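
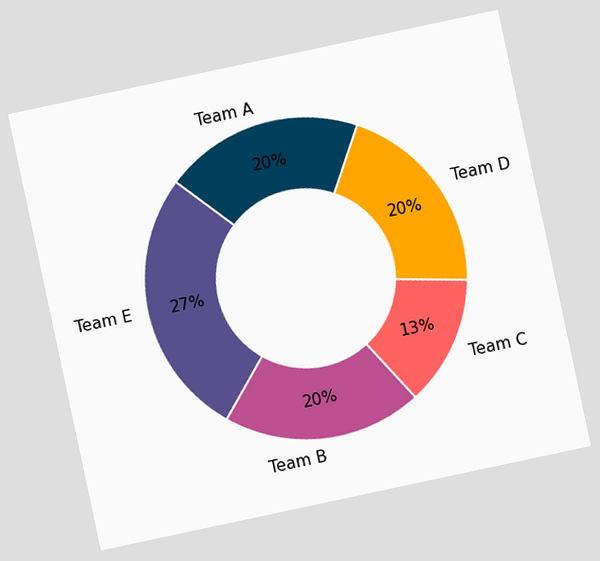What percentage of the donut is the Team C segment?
The chart is tilted about 12° counter-clockwise. The Team C segment takes up 13% of the ring.

13%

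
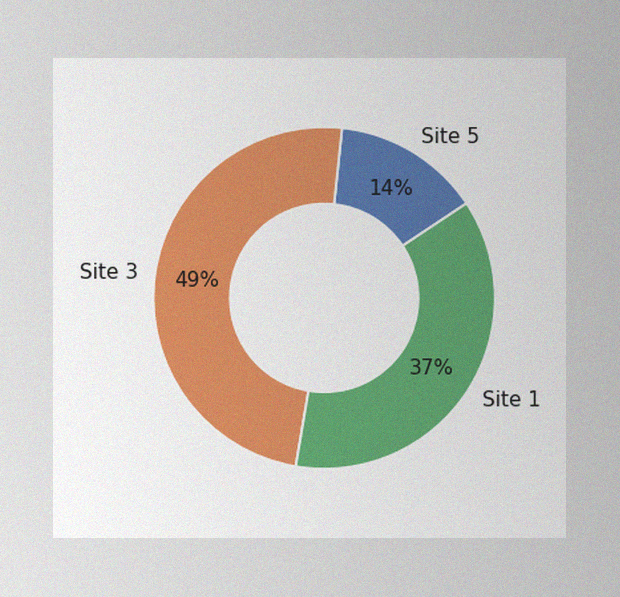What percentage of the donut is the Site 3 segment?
The image has some photo noise and uneven lighting. The Site 3 segment takes up 49% of the ring.

49%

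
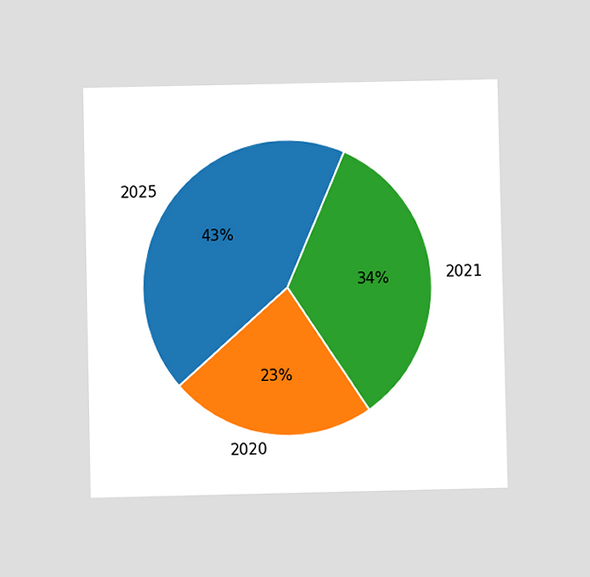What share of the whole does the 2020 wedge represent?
23%

The chart is viewed at a slight angle. The 2020 slice takes up 23% of the pie.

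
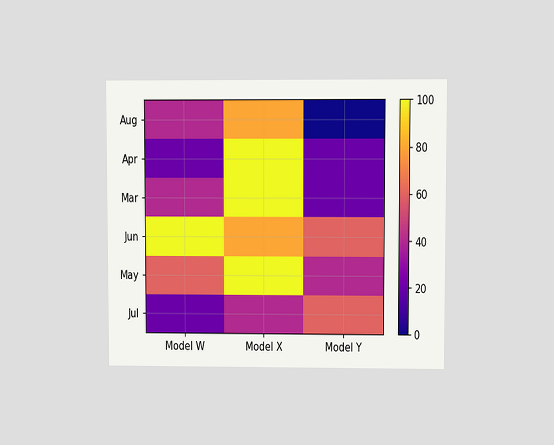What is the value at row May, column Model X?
The chart is viewed at a slight angle. Matching cell (May, Model X) against the colorbar gives 100.

100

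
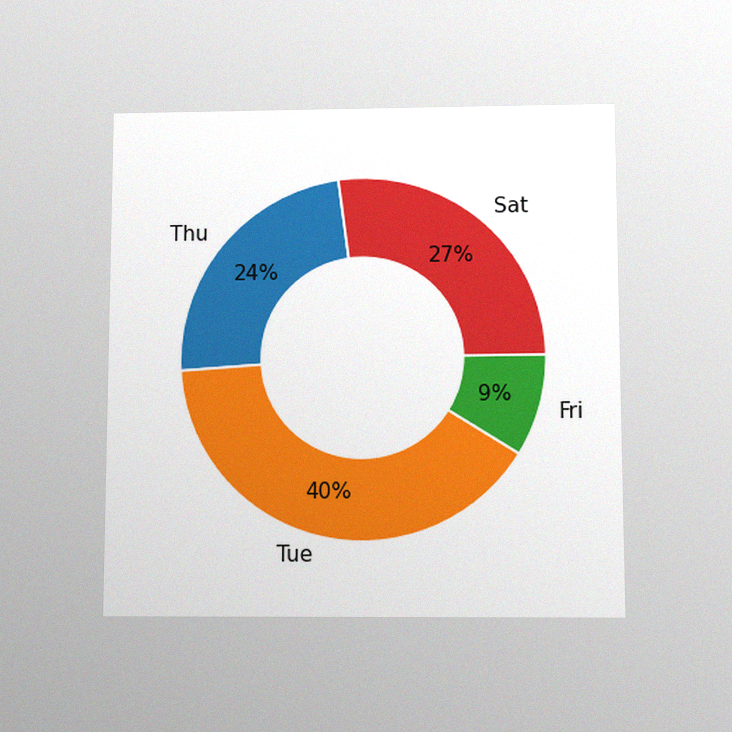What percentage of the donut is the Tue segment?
40%

The chart is viewed slightly from below, with some photo noise. The Tue segment takes up 40% of the ring.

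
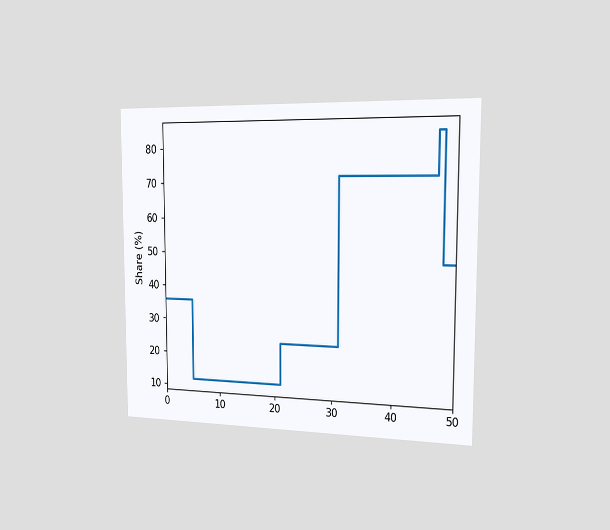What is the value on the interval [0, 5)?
36%

The chart is viewed slightly from the right. On [0, 5) the step sits at 36%.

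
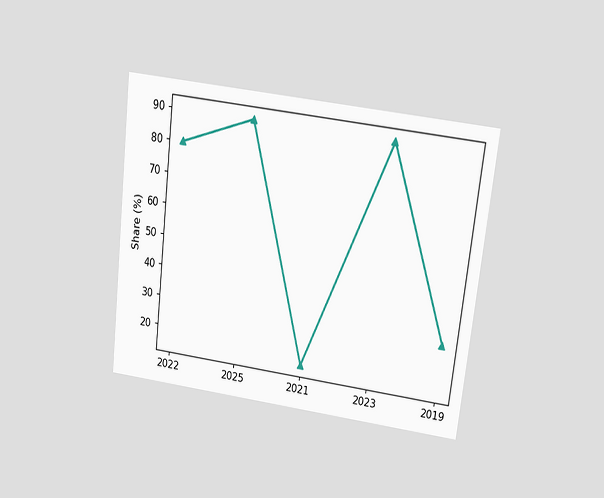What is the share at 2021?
15%

The chart is tilted about 7° clockwise and viewed slightly from above. At 2021, the line is at 15%.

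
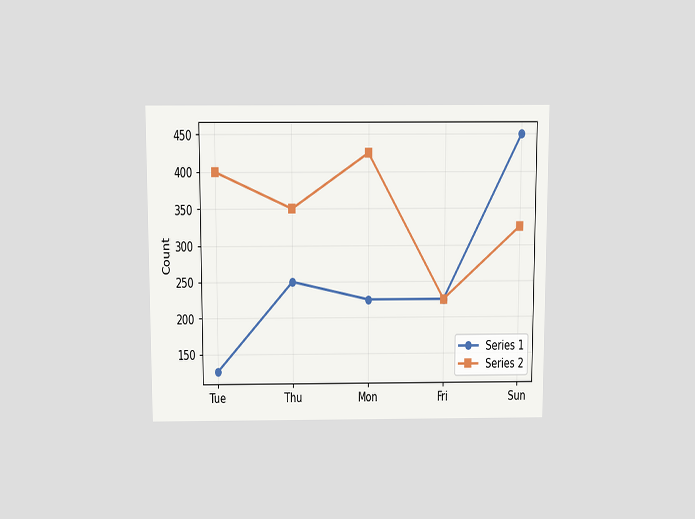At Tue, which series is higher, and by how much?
Series 2, by 275

The chart is viewed slightly from above. At Tue, Series 2 sits above the other line by 275.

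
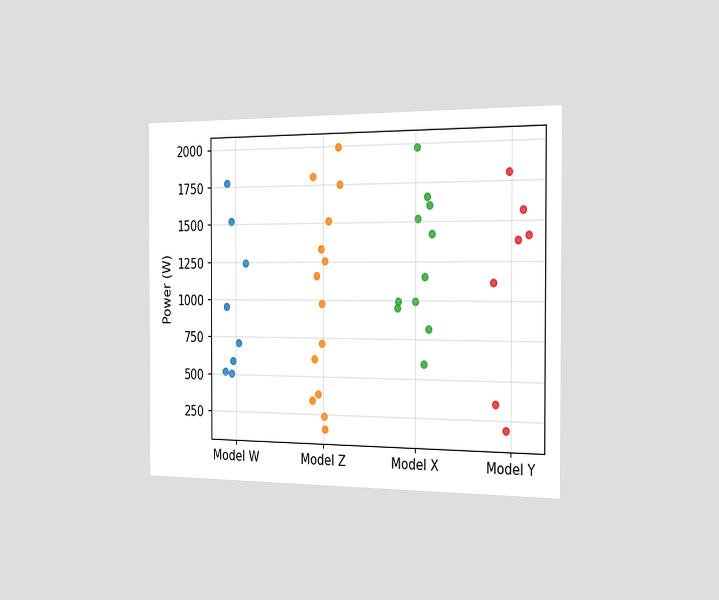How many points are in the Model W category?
8

The chart is viewed slightly from the right. Counting the markers in the Model W column gives 8.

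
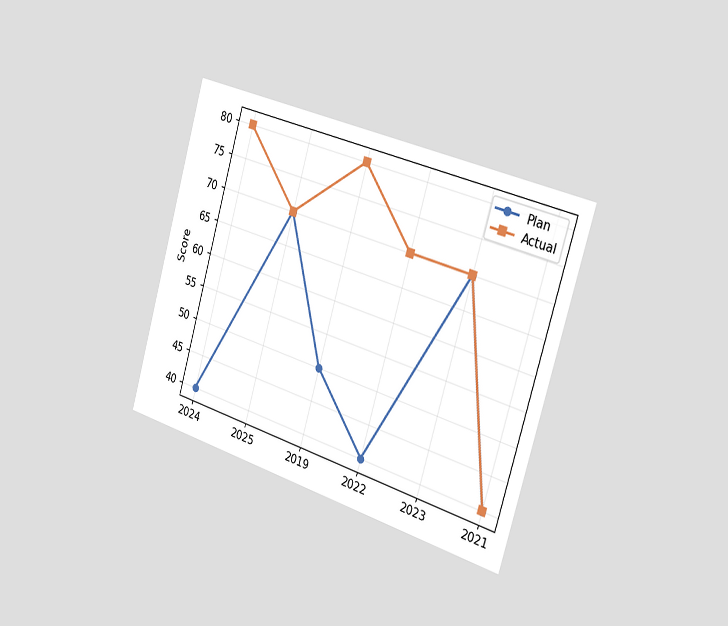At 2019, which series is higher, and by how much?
The chart is tilted about 16° clockwise and viewed slightly from the right. At 2019, Actual sits above the other line by 30.

Actual, by 30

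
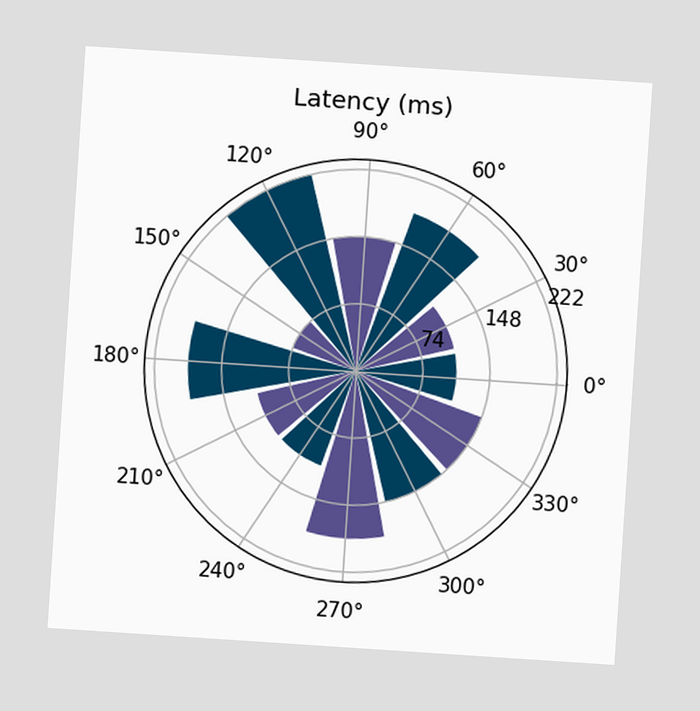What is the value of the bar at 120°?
222ms

The chart is tilted about 4° clockwise. The bar at 120° reaches 222ms on the radial axis.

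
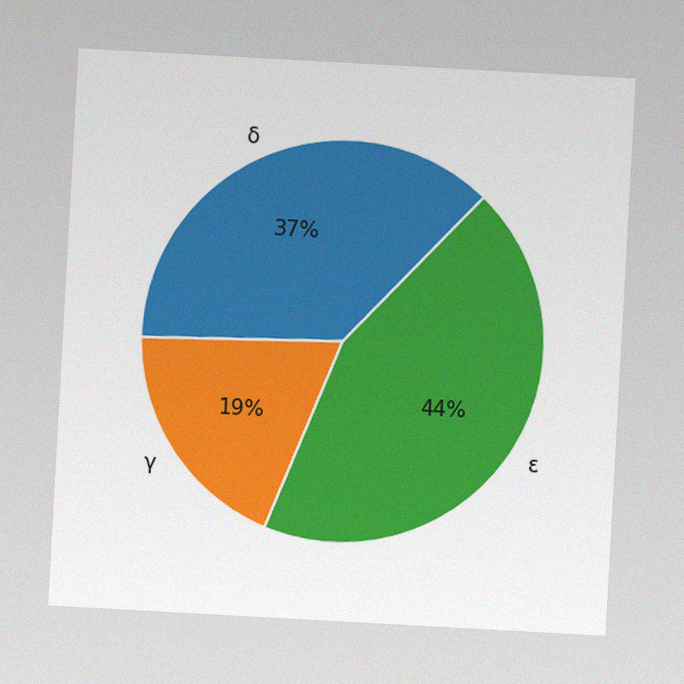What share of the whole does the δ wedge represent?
The chart is tilted about 3° clockwise, with some photo noise. The δ slice takes up 37% of the pie.

37%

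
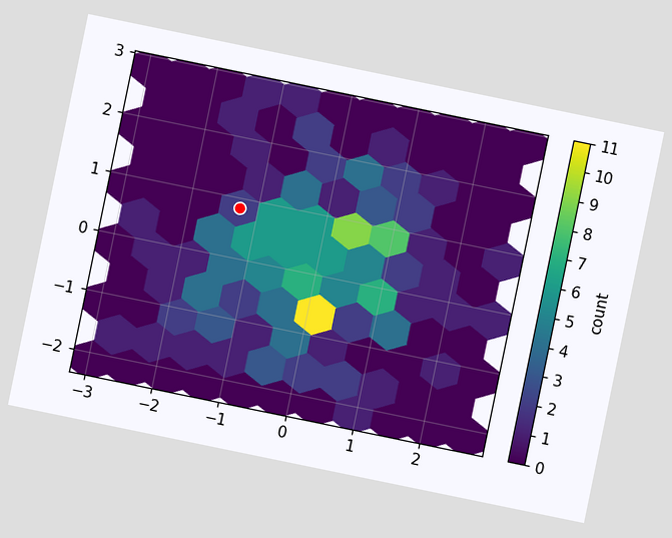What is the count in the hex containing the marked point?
2

The chart is tilted about 12° clockwise. The marked hex reads 2 on the colorbar.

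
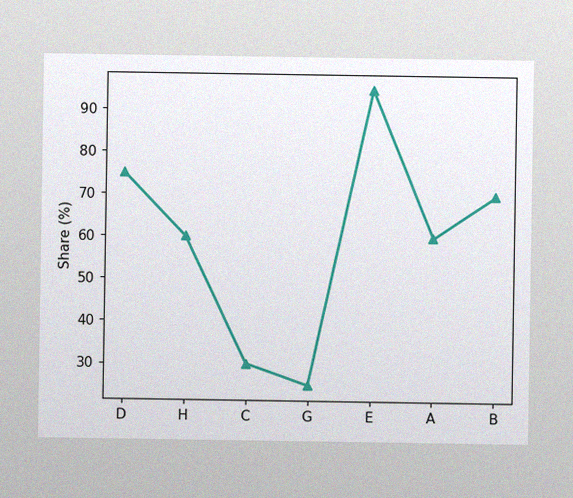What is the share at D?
The image has some photo noise and uneven lighting. At D, the line is at 75%.

75%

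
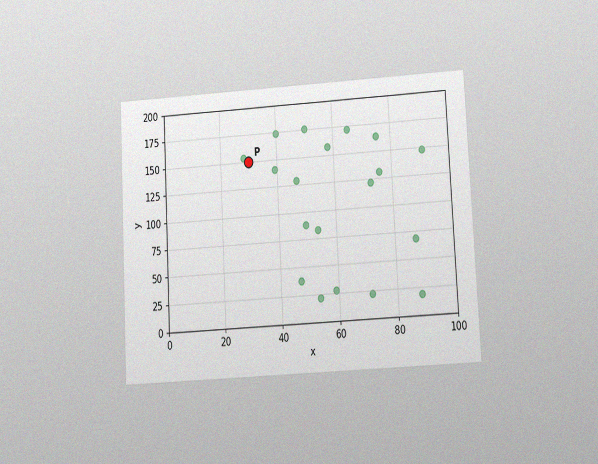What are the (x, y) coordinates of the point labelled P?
The chart is tilted about 3° counter-clockwise and viewed at a slight angle, with some photo noise. Following the gridlines from P to each axis, P sits at (30, 150).

(30, 150)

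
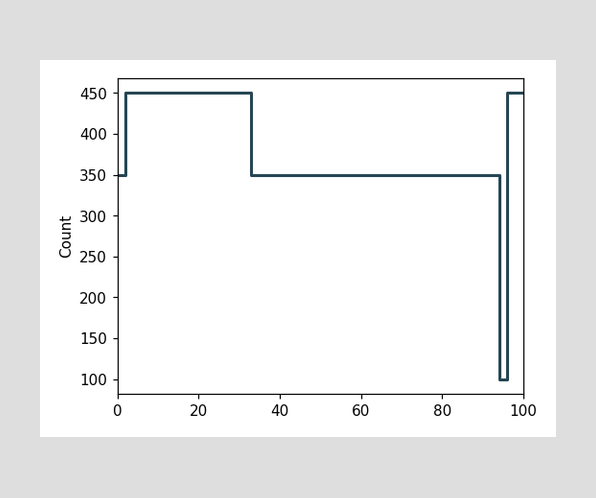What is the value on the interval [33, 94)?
350

On [33, 94) the step sits at 350.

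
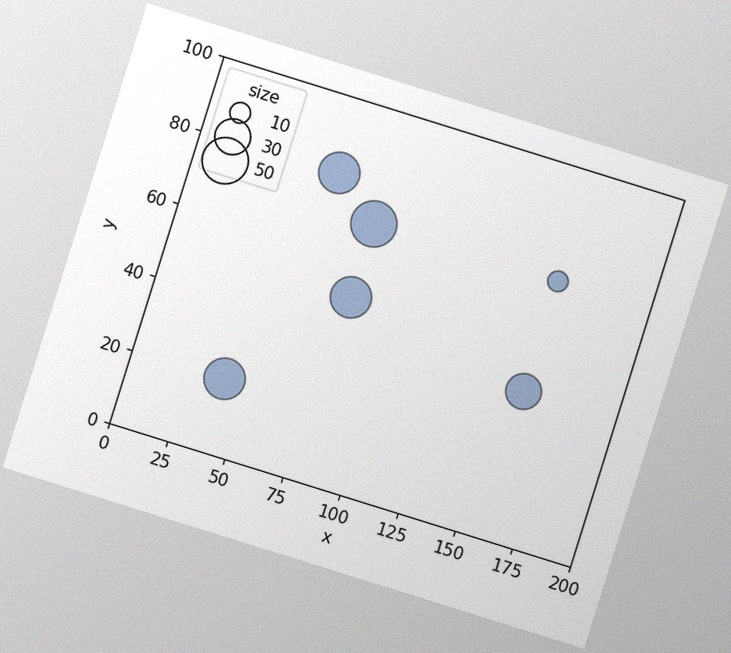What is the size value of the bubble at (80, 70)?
50

The chart is tilted about 17° clockwise, with some photo noise. Matching the bubble at (80, 70) against the size legend gives 50.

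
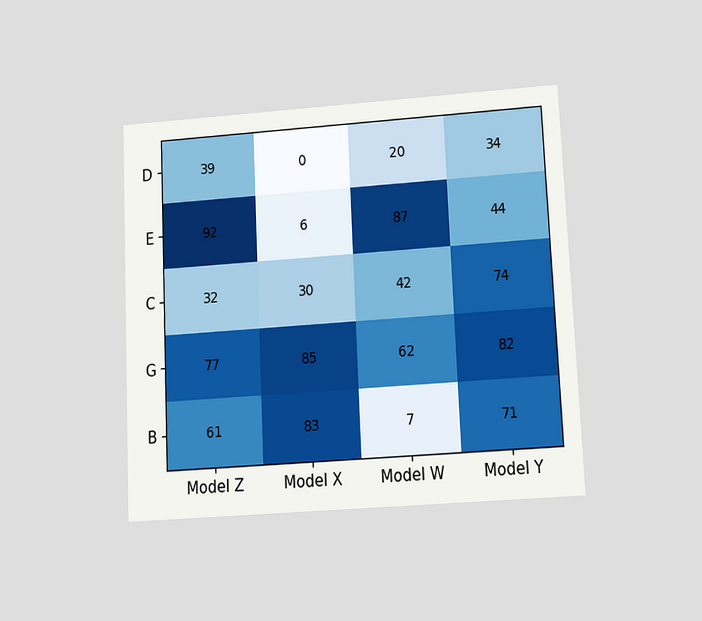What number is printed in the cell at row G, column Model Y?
82

The chart is tilted about 3° counter-clockwise and viewed slightly from below. The (G, Model Y) cell reads 82.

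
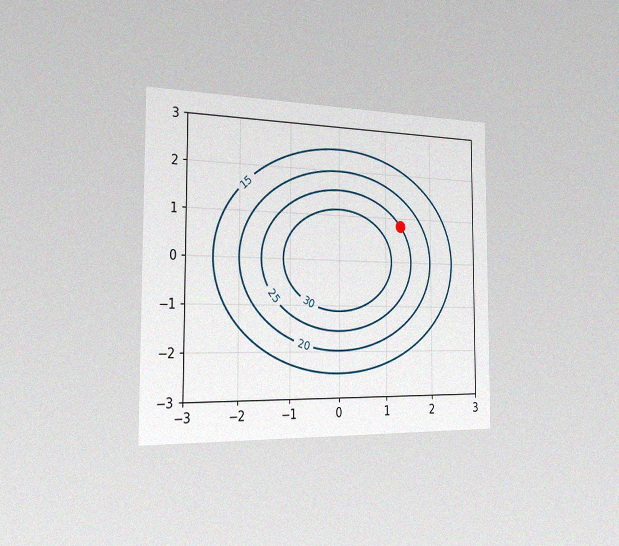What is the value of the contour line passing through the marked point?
The chart is viewed slightly from the left, with some photo noise. The marked point sits on the contour labelled 25.

25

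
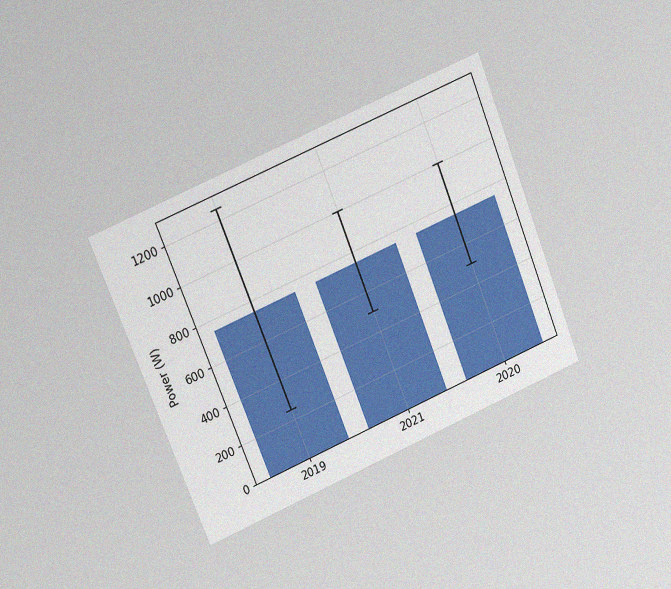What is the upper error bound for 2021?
1000W

The chart is tilted about 22° counter-clockwise and viewed at a slight angle, with some photo noise. The 2021 bar's upper whisker reaches 1000W.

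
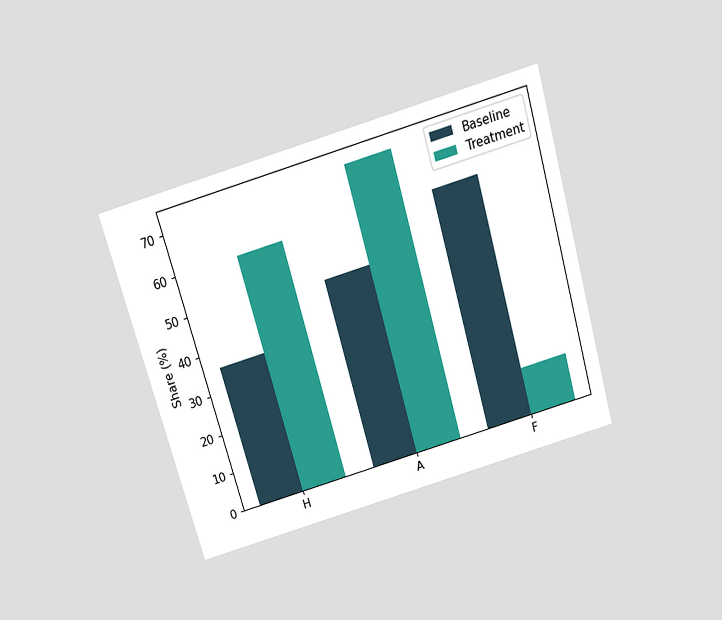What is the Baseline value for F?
60%

The chart is tilted about 16° counter-clockwise and viewed slightly from above. The Baseline bar at F reaches 60% on the y-axis.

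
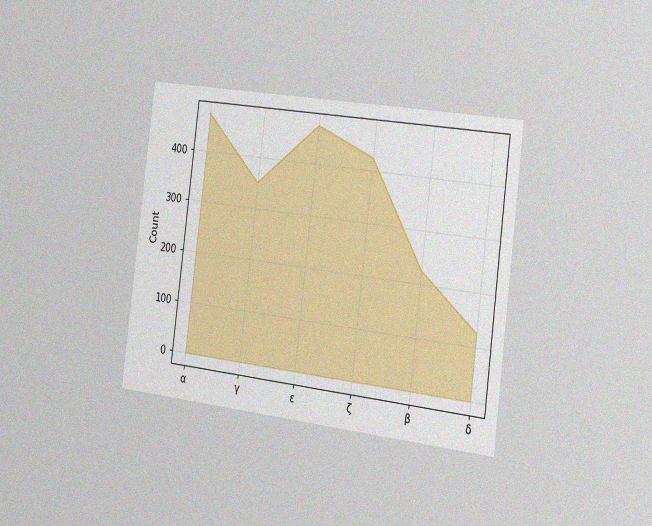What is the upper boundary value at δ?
The chart is tilted about 7° clockwise and viewed slightly from the right, with some photo noise. At δ the upper boundary is at 125.

125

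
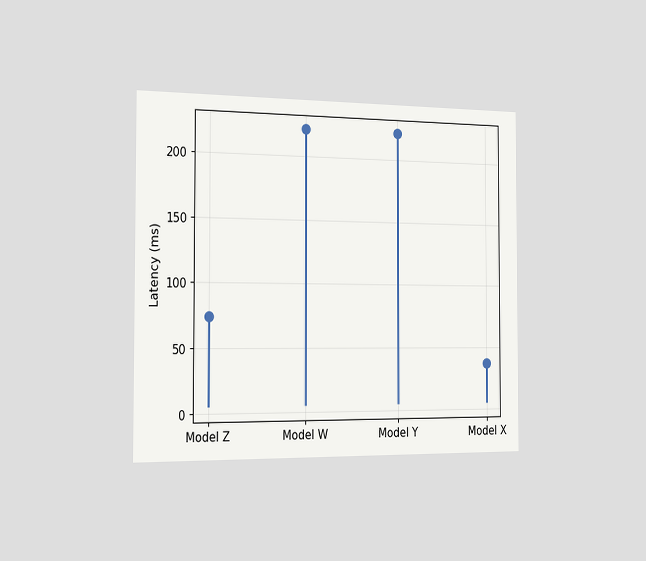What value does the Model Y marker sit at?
222ms

The chart is viewed slightly from the left. The Model Y marker sits at 222ms.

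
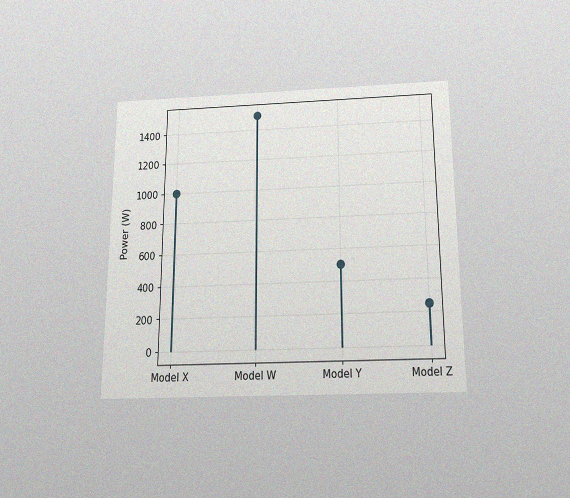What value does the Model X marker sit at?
1000W

The chart is viewed slightly from below, with some photo noise. The Model X marker sits at 1000W.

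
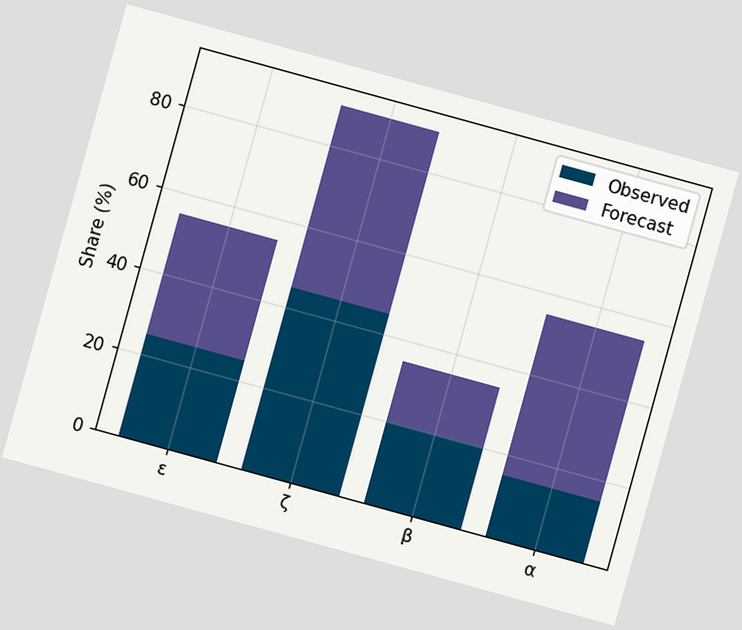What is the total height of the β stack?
The chart is tilted about 15° clockwise. The β stack's top reaches 35% on the y-axis.

35%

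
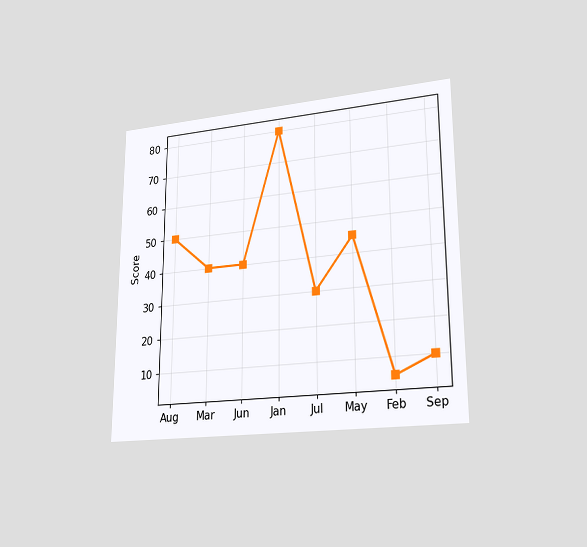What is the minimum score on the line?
The chart is viewed at a slight angle. The lowest point is at Feb, and reading across to the y-axis gives 5.

5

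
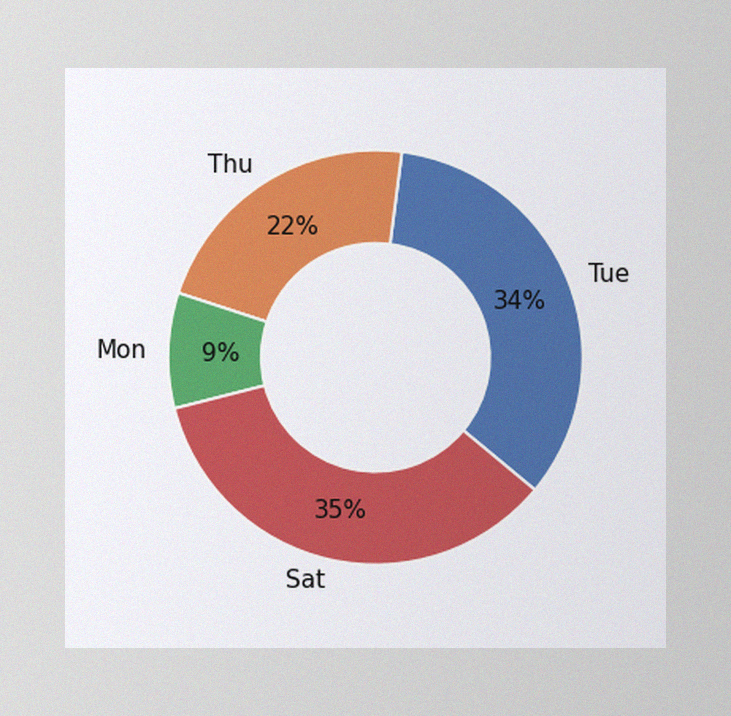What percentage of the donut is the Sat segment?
35%

The image has some photo noise and uneven lighting. The Sat segment takes up 35% of the ring.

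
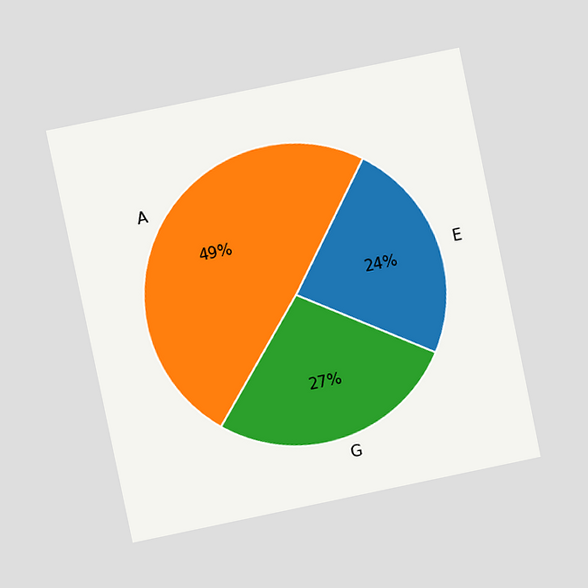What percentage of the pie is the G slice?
27%

The chart is tilted about 12° counter-clockwise and viewed at a slight angle. The G slice takes up 27% of the pie.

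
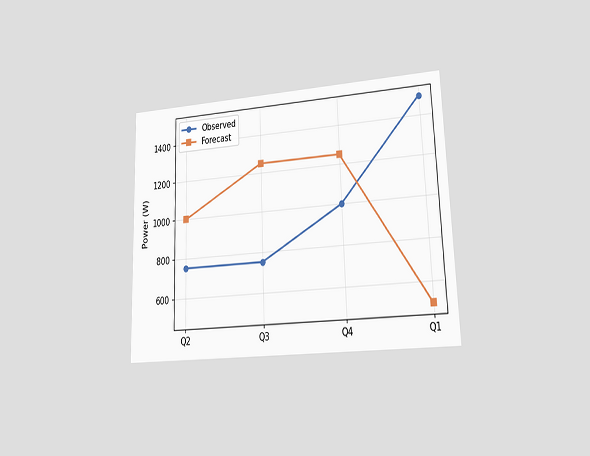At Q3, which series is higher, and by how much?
The chart is viewed at a slight angle. At Q3, Forecast sits above the other line by 500W.

Forecast, by 500W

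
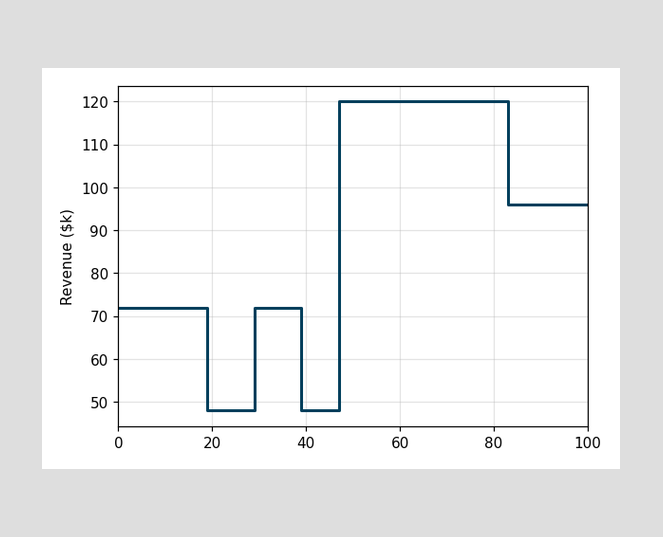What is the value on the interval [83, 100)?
$96k

On [83, 100) the step sits at $96k.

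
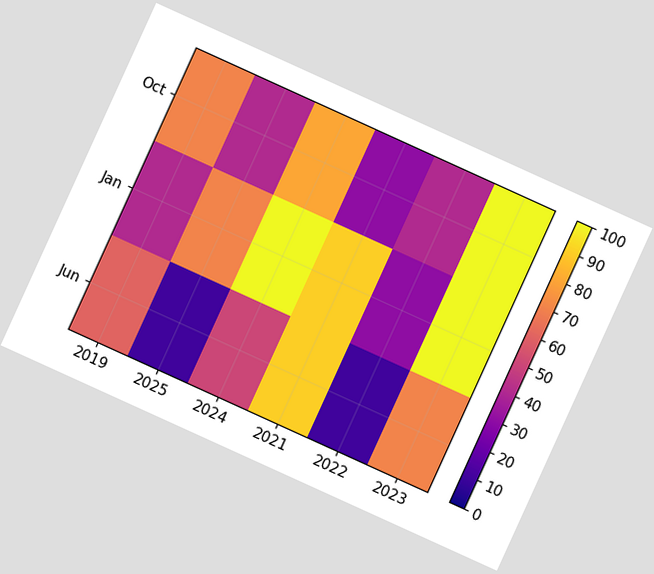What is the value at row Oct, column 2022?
40

The chart is tilted about 24° clockwise. Matching cell (Oct, 2022) against the colorbar gives 40.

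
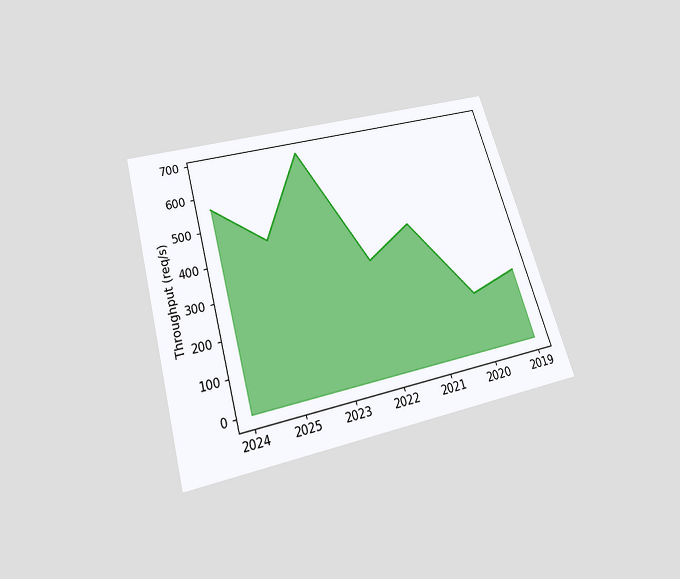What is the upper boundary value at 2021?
The chart is tilted about 16° counter-clockwise and viewed slightly from below. At 2021 the upper boundary is at 400req/s.

400req/s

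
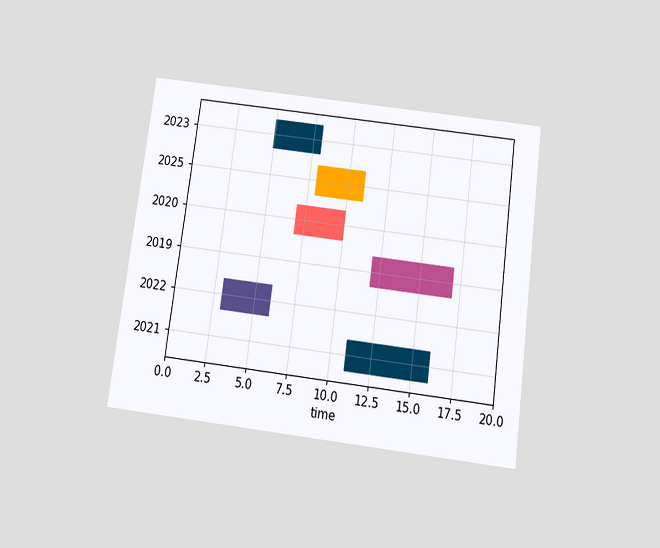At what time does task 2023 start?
5

The chart is tilted about 8° clockwise and viewed slightly from below. The 2023 bar begins at t=5.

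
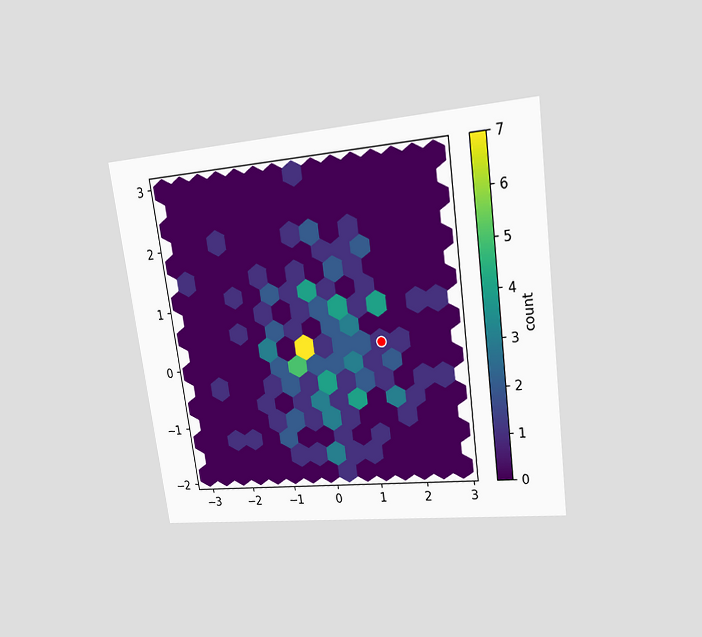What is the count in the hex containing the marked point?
The chart is tilted about 8° counter-clockwise and viewed at a slight angle. The marked hex reads 1 on the colorbar.

1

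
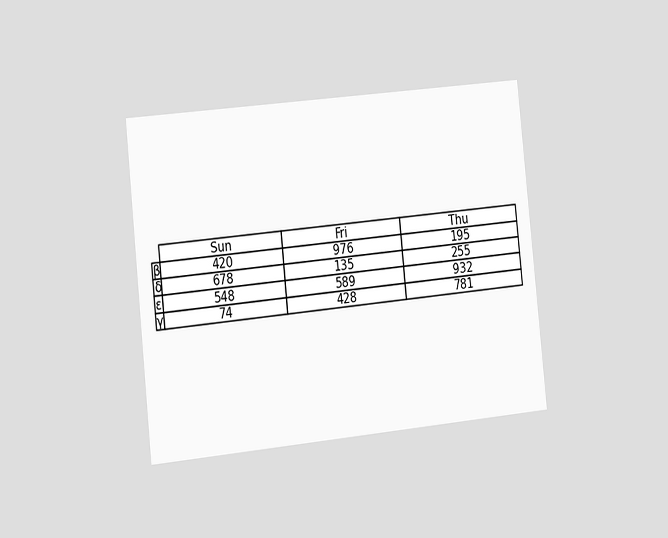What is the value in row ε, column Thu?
932

The chart is tilted about 6° counter-clockwise and viewed slightly from the left. The (ε, Thu) cell reads 932.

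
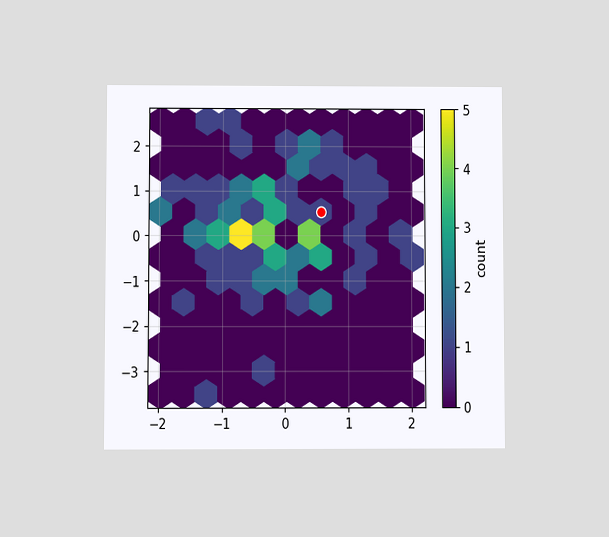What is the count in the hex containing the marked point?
The chart is viewed at a slight angle. The marked hex reads 1 on the colorbar.

1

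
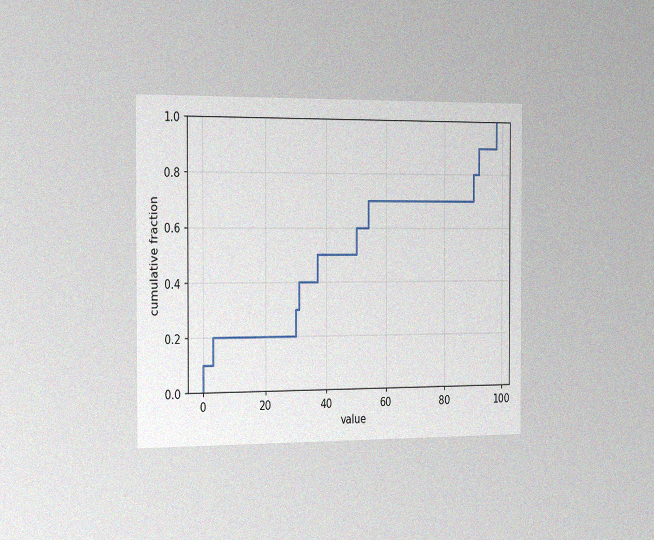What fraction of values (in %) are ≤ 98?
100%

The chart is viewed slightly from the left, with some photo noise. At x=98 the ECDF step is at 100%.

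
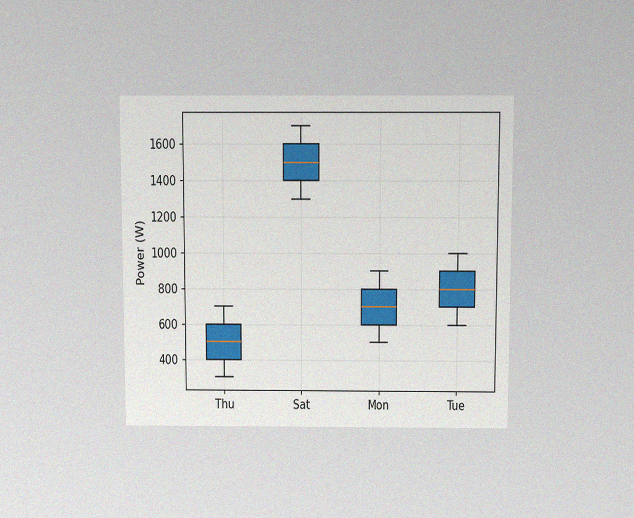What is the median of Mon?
700W

The chart is viewed slightly from above, with some photo noise. The median line in the Mon box sits at 700W.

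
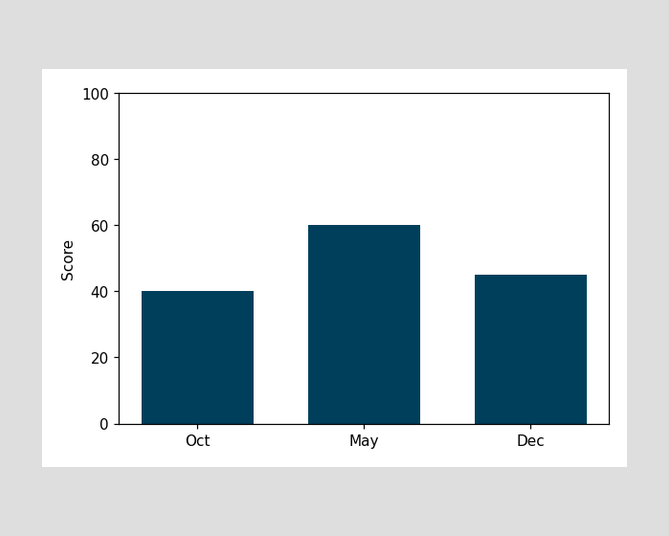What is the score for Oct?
40

Reading along the chart's y-axis, the Oct bar reaches 40.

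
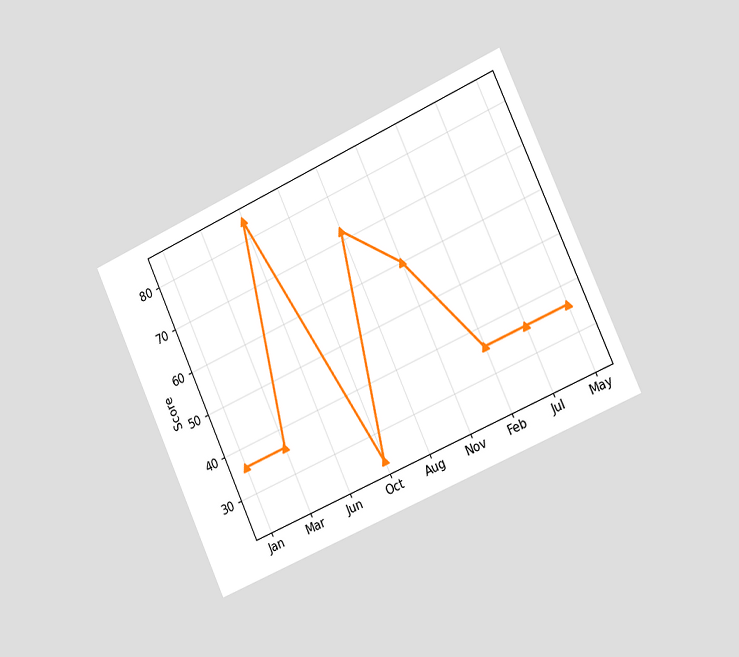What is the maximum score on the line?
The chart is tilted about 24° counter-clockwise and viewed slightly from the right. The highest point is at Jun, and reading across to the y-axis gives 84.

84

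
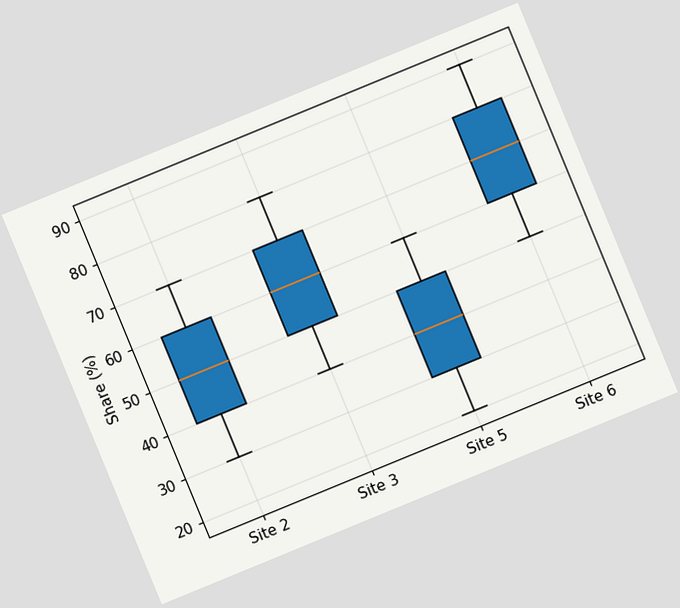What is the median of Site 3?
60%

The chart is tilted about 22° counter-clockwise. The median line in the Site 3 box sits at 60%.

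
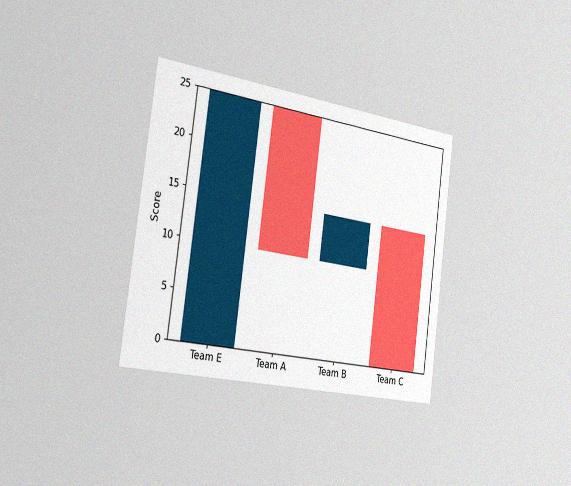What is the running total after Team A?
10

The chart is tilted about 8° clockwise and viewed slightly from the left, with some photo noise. After Team A the running total reaches 10.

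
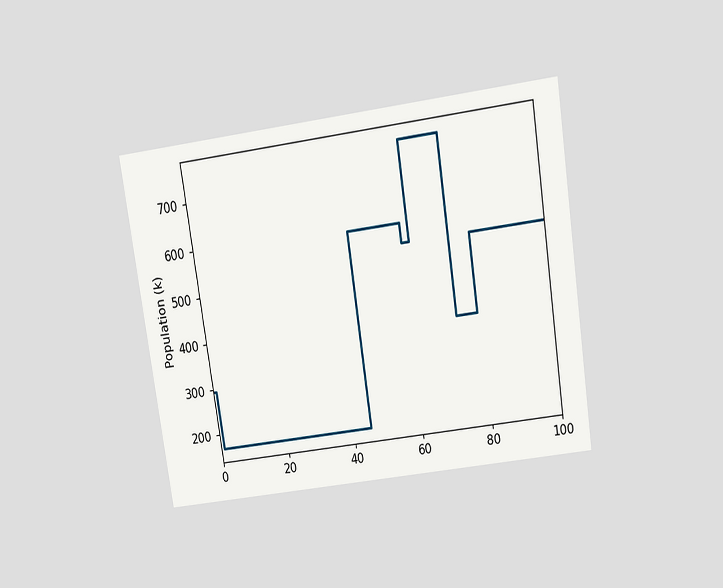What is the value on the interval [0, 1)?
294k

The chart is tilted about 9° counter-clockwise and viewed slightly from above. On [0, 1) the step sits at 294k.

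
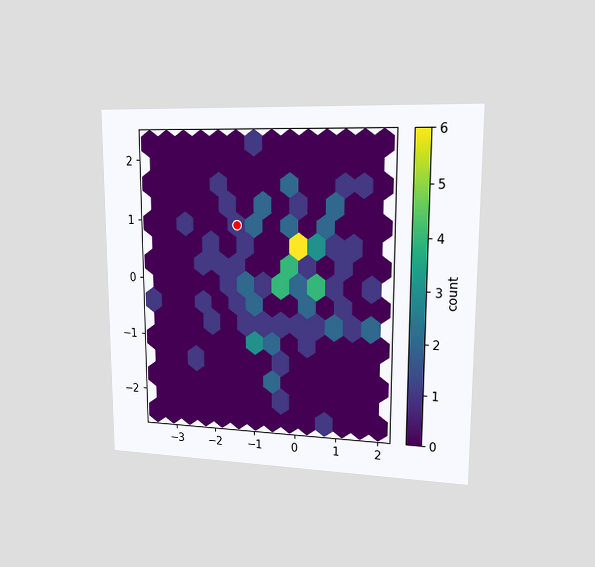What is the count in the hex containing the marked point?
The chart is viewed slightly from the right. The marked hex reads 1 on the colorbar.

1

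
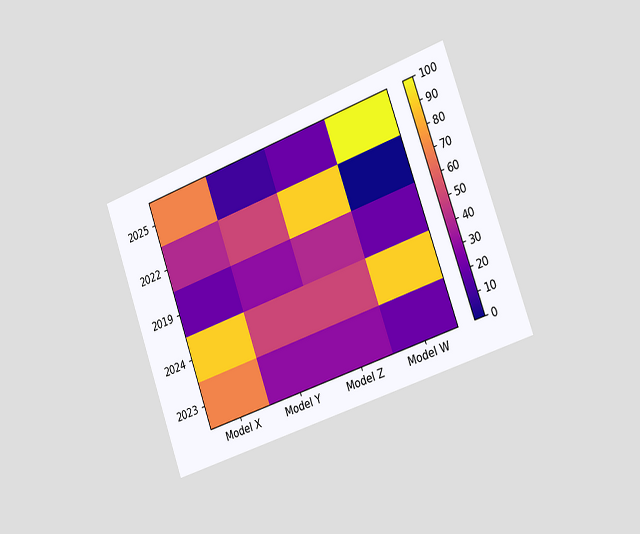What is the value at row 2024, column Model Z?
The chart is tilted about 20° counter-clockwise and viewed slightly from the right. Matching cell (2024, Model Z) against the colorbar gives 50.

50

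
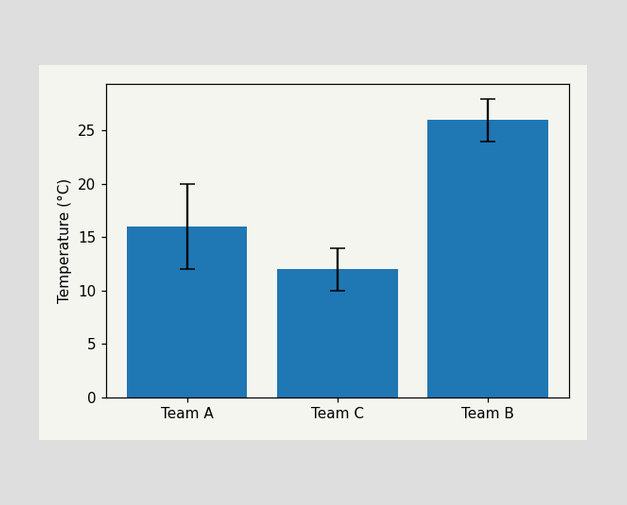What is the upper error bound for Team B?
28°C

The Team B bar's upper whisker reaches 28°C.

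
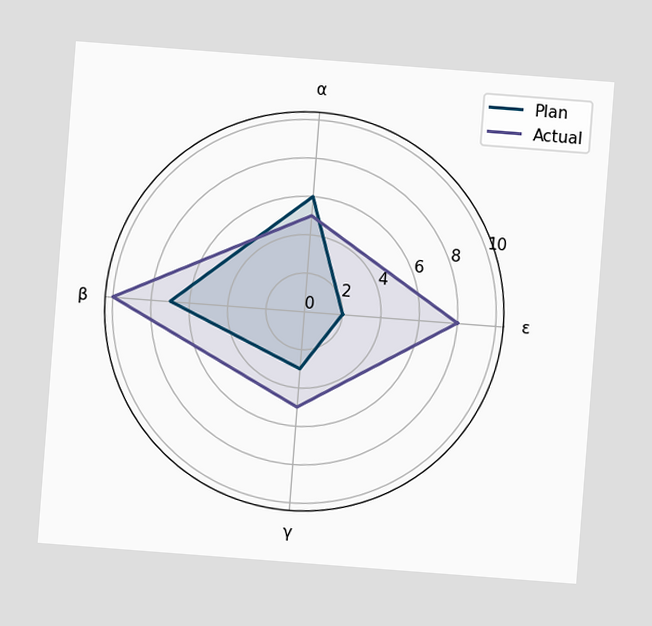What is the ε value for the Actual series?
The chart is tilted about 4° clockwise. On the ε axis, Actual reaches 8.

8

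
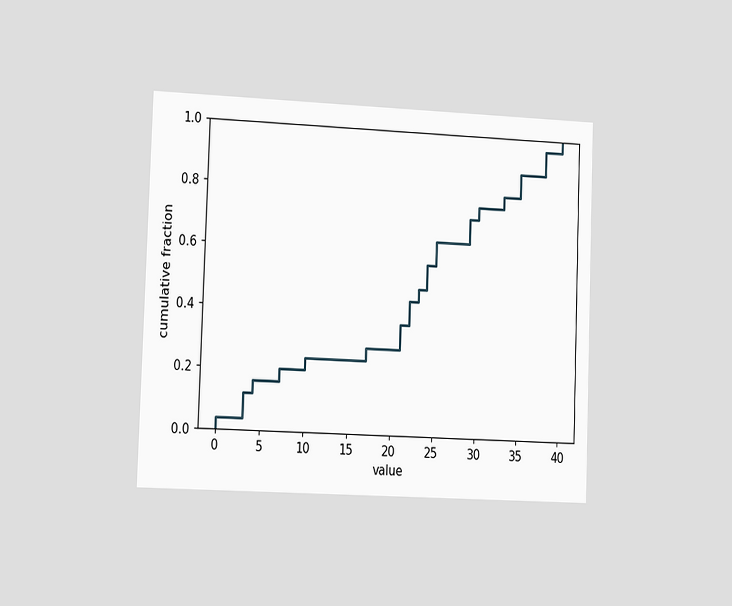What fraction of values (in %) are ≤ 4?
The chart is tilted about 2° clockwise and viewed slightly from the left. At x=4 the ECDF step is at 16%.

16%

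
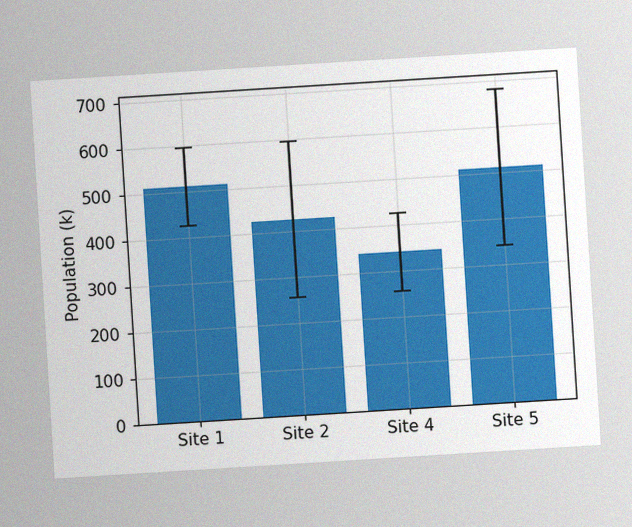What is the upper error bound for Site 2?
The chart is tilted about 4° counter-clockwise, with some photo noise. The Site 2 bar's upper whisker reaches 595k.

595k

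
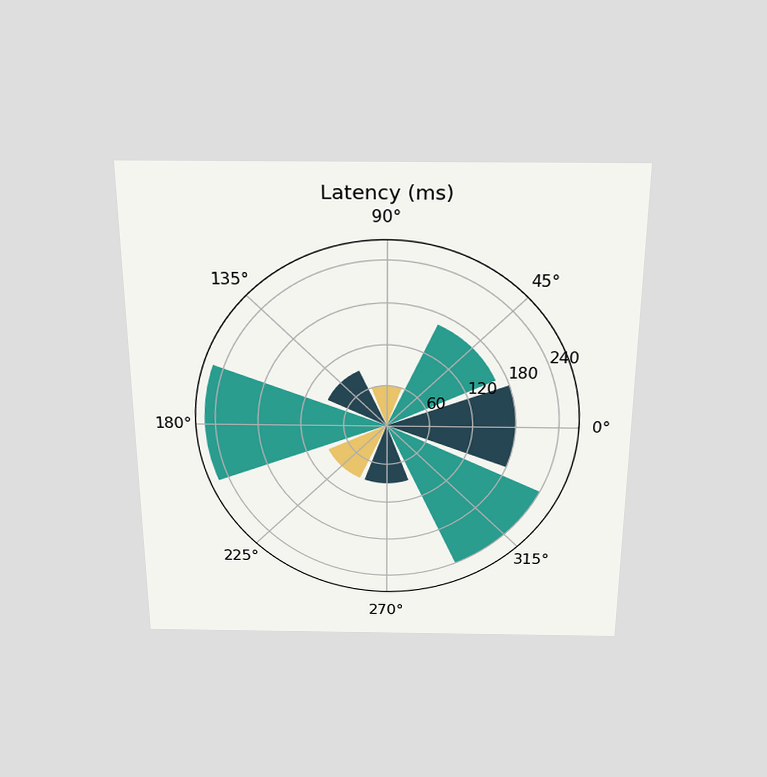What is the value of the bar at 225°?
The chart is viewed slightly from above. The bar at 225° reaches 90ms on the radial axis.

90ms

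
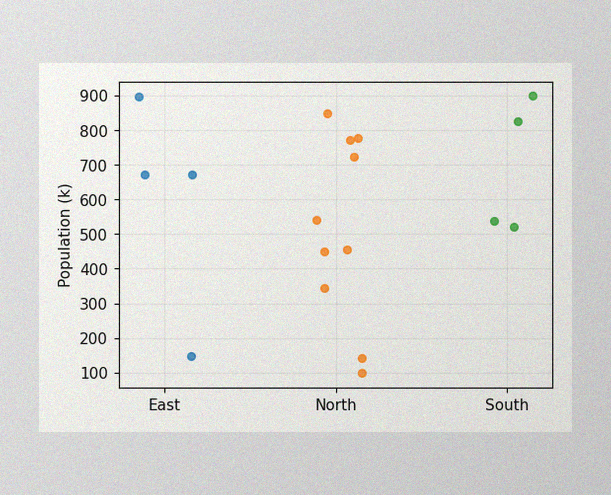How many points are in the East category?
4

The image has some photo noise and uneven lighting. Counting the markers in the East column gives 4.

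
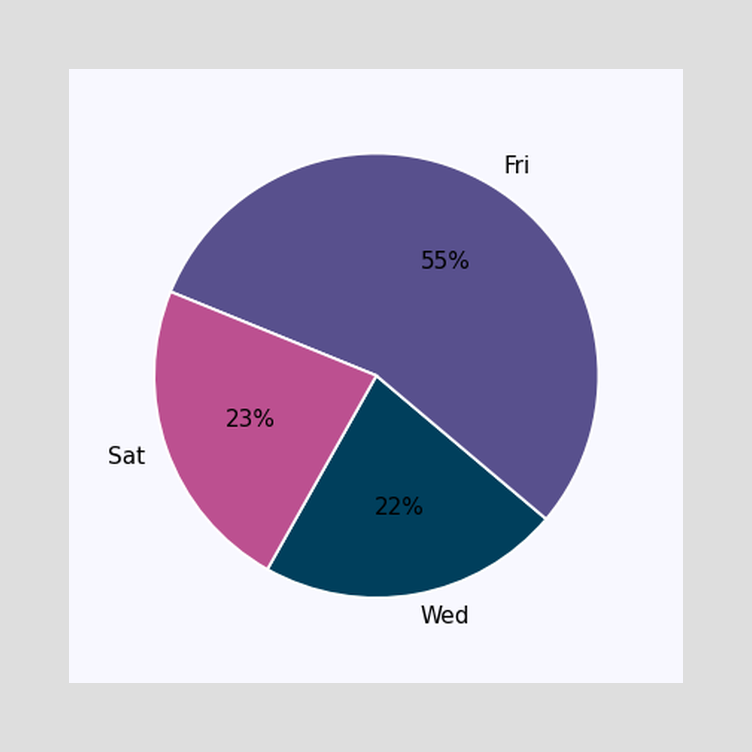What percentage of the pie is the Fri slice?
The Fri slice takes up 55% of the pie.

55%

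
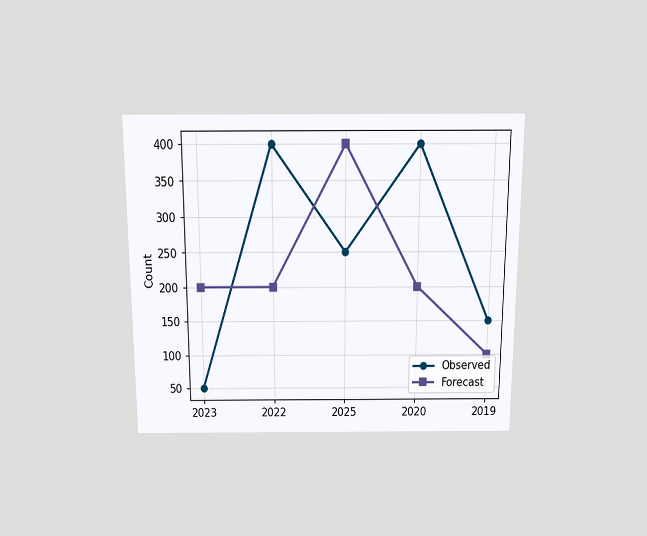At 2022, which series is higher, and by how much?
Observed, by 200

The chart is viewed slightly from above. At 2022, Observed sits above the other line by 200.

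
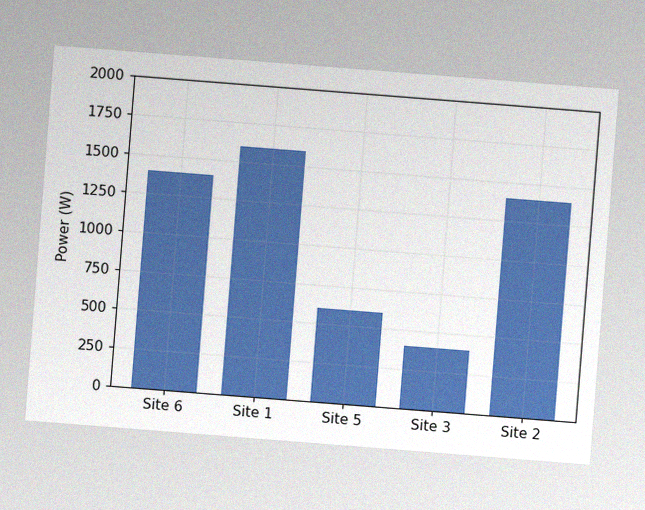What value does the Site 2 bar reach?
The chart is tilted about 4° clockwise, with some photo noise. Reading along the chart's y-axis, the Site 2 bar reaches 1400W.

1400W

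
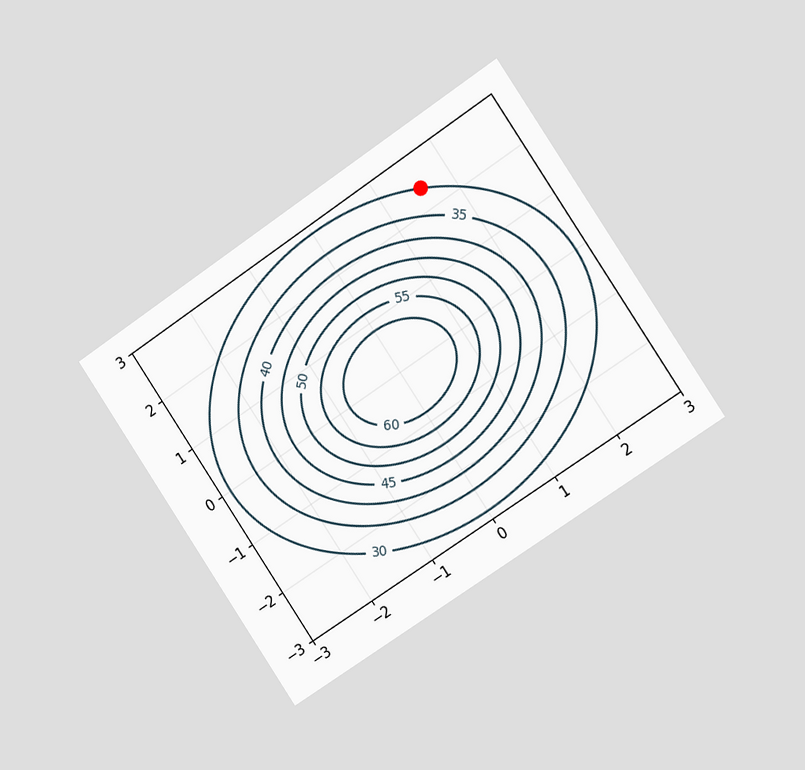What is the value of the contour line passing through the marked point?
30

The chart is tilted about 34° counter-clockwise and viewed slightly from the right. The marked point sits on the contour labelled 30.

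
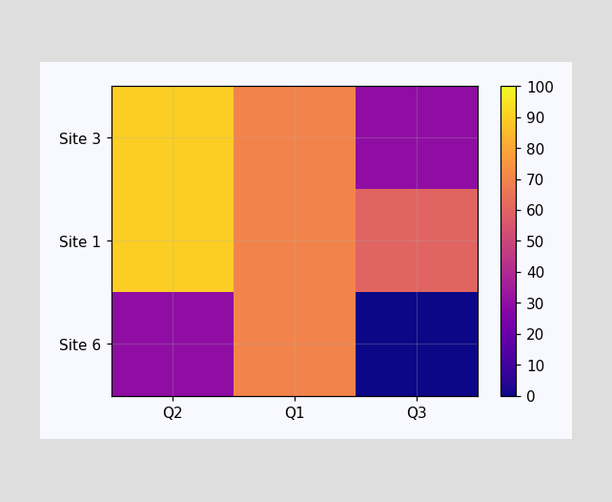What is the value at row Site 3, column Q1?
70

Matching cell (Site 3, Q1) against the colorbar gives 70.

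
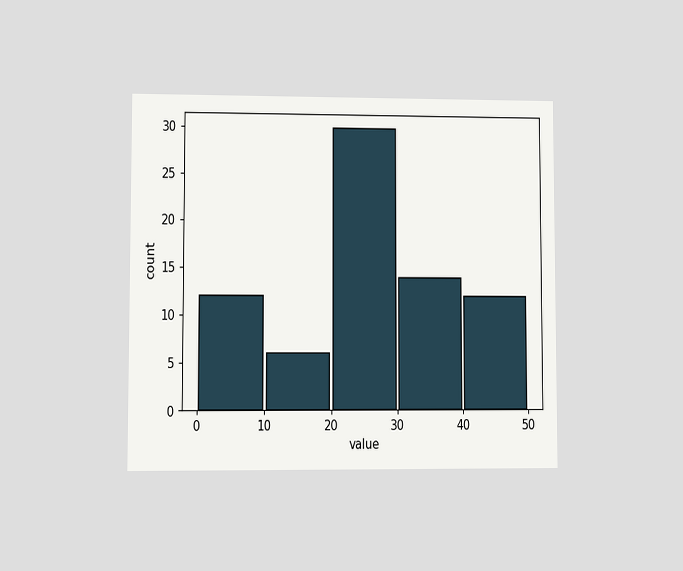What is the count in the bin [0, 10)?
12

The chart is viewed at a slight angle. The [0, 10) bin has height 12.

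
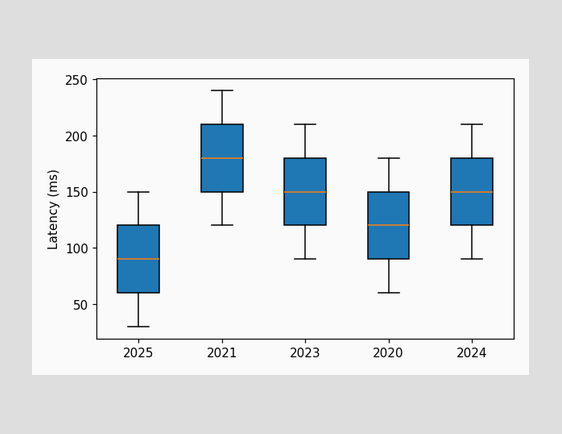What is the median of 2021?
The median line in the 2021 box sits at 180ms.

180ms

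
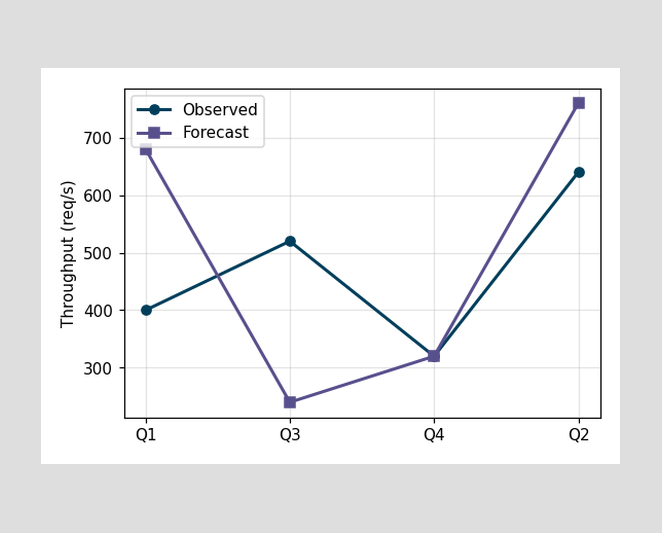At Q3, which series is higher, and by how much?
Observed, by 280req/s

At Q3, Observed sits above the other line by 280req/s.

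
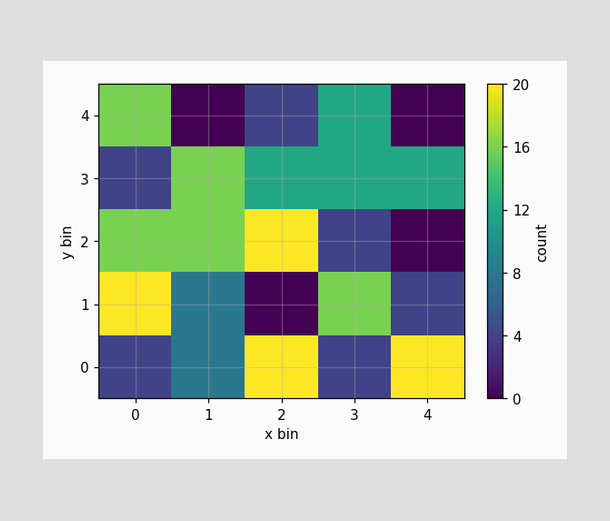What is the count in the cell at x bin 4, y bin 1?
4

Matching the cell (4, 1) against the colorbar gives 4.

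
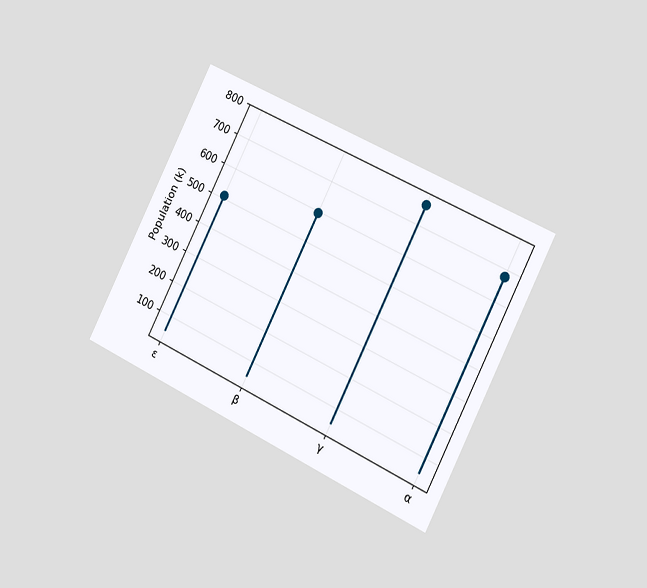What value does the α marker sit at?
The chart is tilted about 27° clockwise and viewed slightly from the right. The α marker sits at 680k.

680k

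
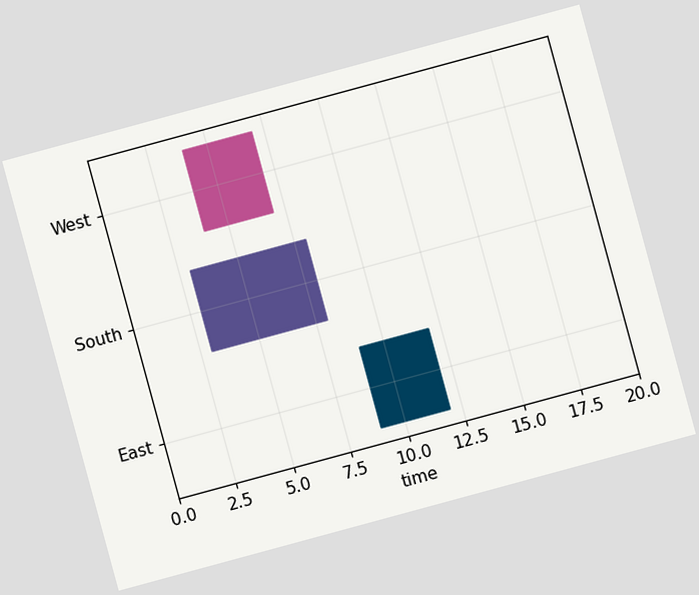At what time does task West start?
The chart is tilted about 15° counter-clockwise. The West bar begins at t=4.

4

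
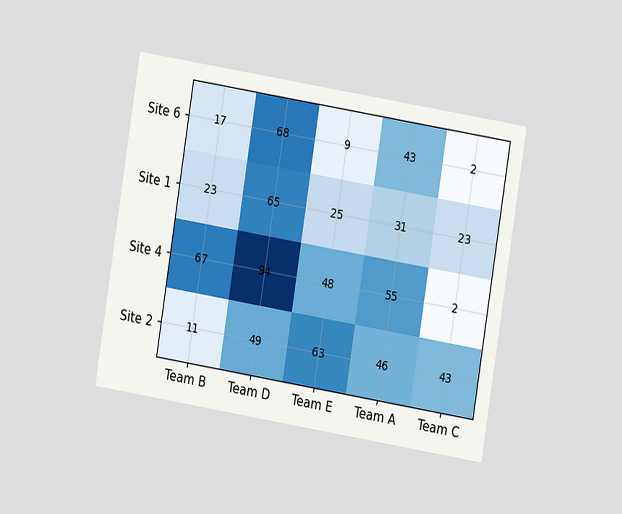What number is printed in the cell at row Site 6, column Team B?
The chart is tilted about 9° clockwise and viewed at a slight angle. The (Site 6, Team B) cell reads 17.

17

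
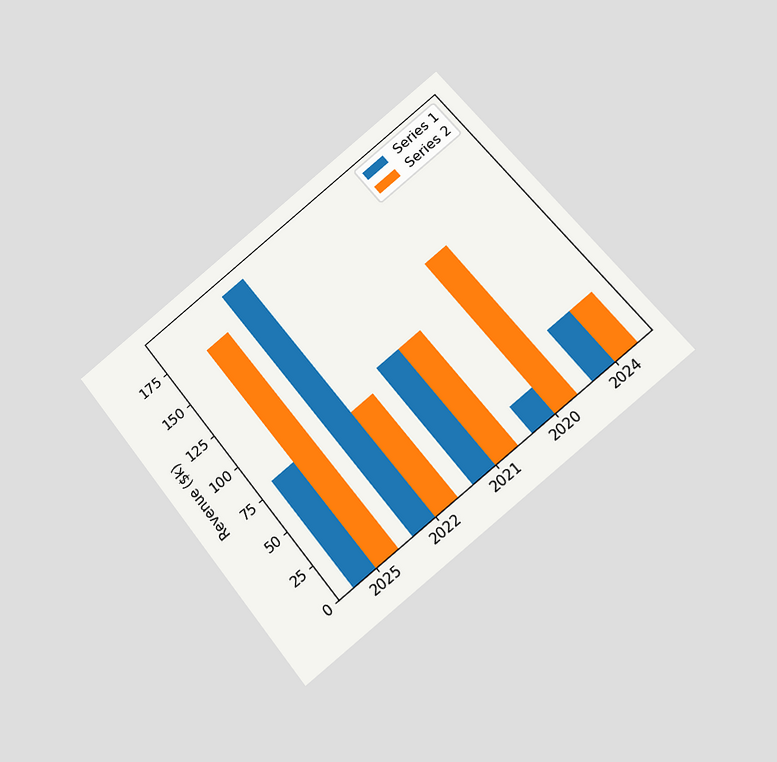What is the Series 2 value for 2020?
$120k

The chart is tilted about 39° counter-clockwise and viewed slightly from below. The Series 2 bar at 2020 reaches $120k on the y-axis.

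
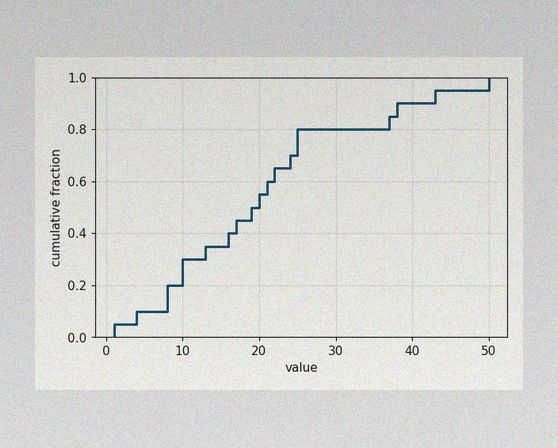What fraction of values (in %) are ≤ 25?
80%

The image has some photo noise and uneven lighting. At x=25 the ECDF step is at 80%.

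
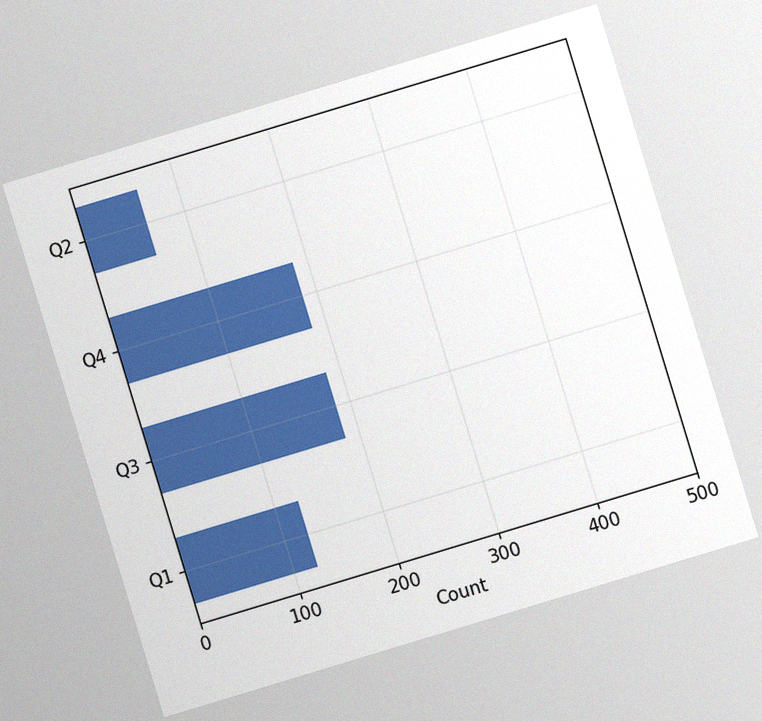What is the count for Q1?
124

The chart is tilted about 17° counter-clockwise, with some photo noise. Reading along the chart's x-axis, the Q1 bar reaches 124.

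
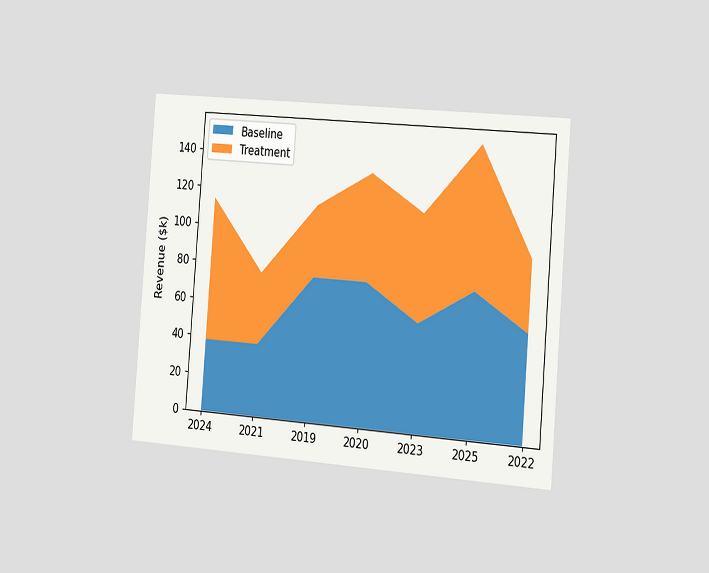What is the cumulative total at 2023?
$114k

The chart is tilted about 4° clockwise and viewed slightly from the right. The stacked total at 2023 reaches $114k.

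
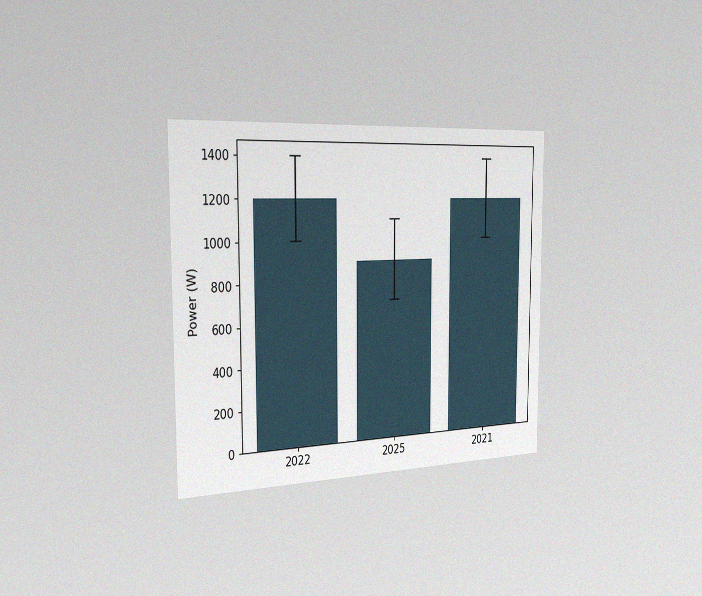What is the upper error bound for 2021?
The chart is viewed slightly from the left, with some photo noise. The 2021 bar's upper whisker reaches 1400W.

1400W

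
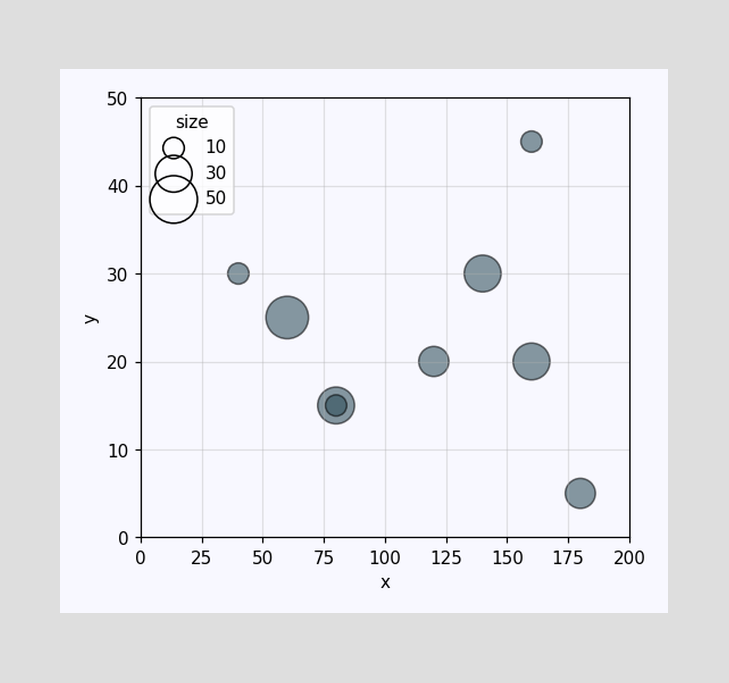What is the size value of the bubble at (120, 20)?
20

Matching the bubble at (120, 20) against the size legend gives 20.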